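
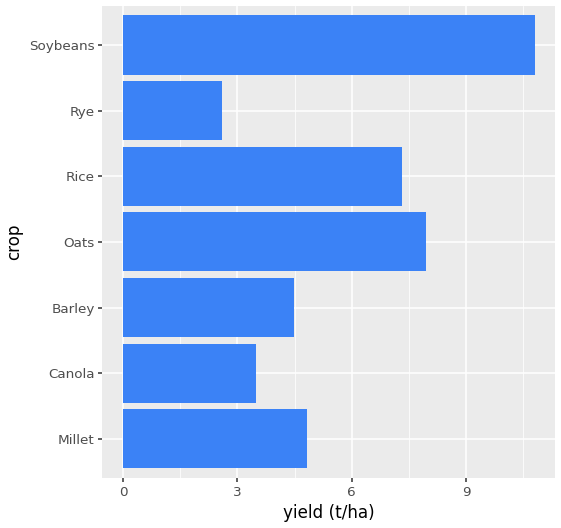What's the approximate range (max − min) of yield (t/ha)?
Max Soybeans ≈ 11, min Rye ≈ 3; range ≈ 8.

≈ 8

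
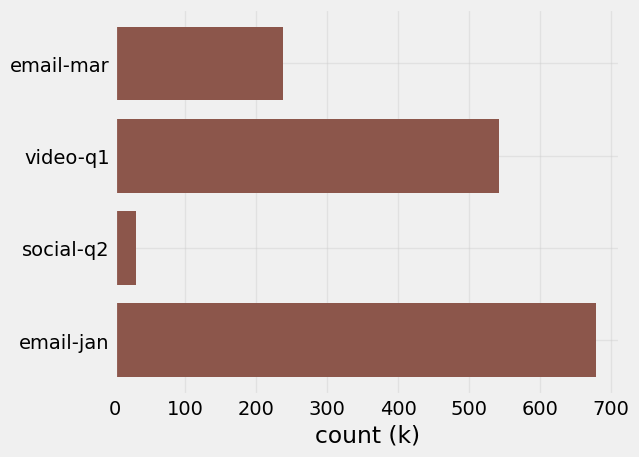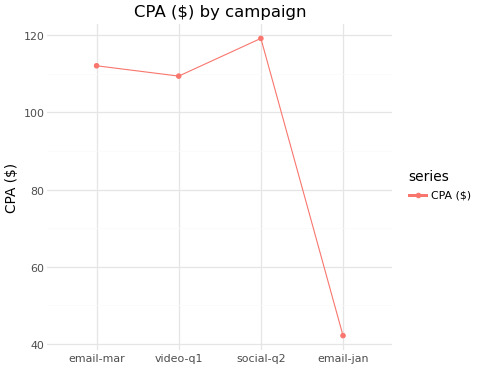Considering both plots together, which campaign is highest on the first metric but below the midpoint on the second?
email-jan

Chart 2 median CPA ($) ≈ 120; below-median campaigns: video-q1, email-jan. Among those, email-jan has the highest count (k) (≈ 700).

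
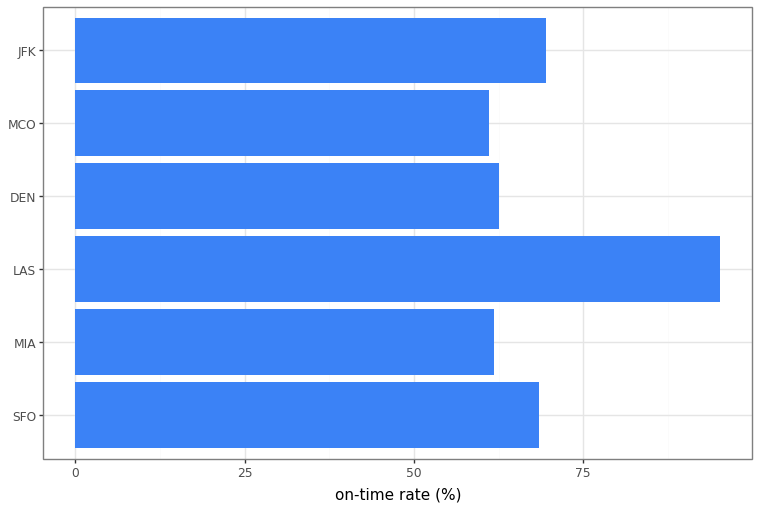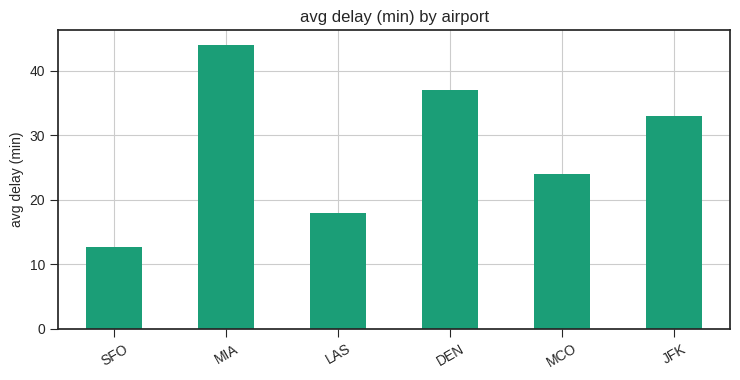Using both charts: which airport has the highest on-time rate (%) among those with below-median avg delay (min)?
Chart 2 median avg delay (min) ≈ 30; below-median airports: SFO, LAS, MCO. Among those, LAS has the highest on-time rate (%) (≈ 100).

LAS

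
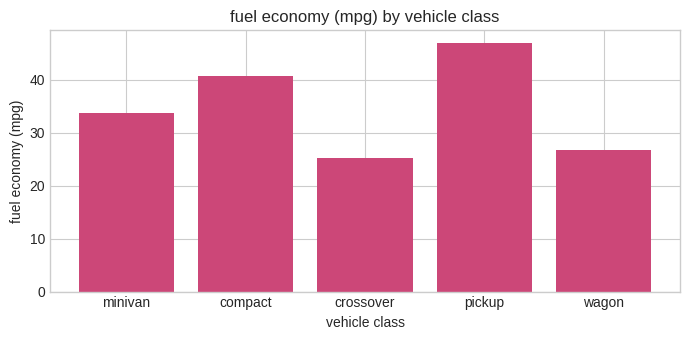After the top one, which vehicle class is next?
compact

Top 3: pickup ≈ 45, compact ≈ 40, minivan ≈ 35.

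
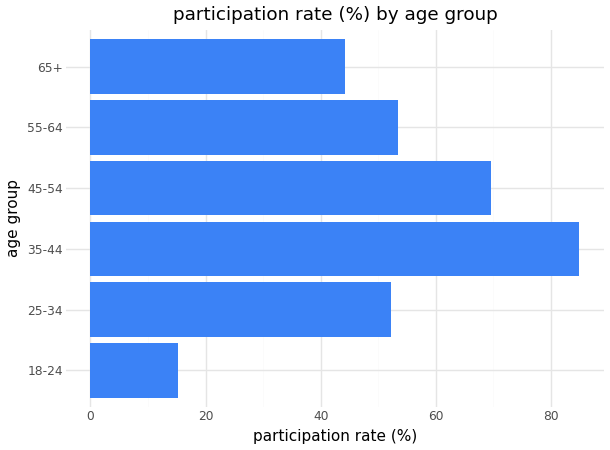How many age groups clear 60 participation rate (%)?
Above 60: 35-44, 45-54.

2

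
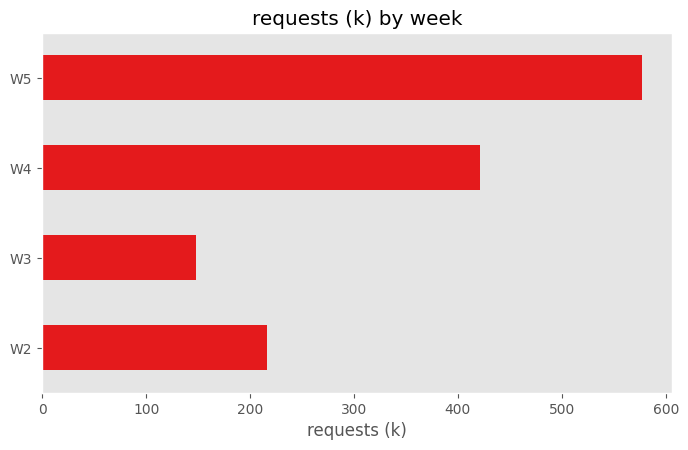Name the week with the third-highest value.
Top 4: W5 ≈ 600, W4 ≈ 400, W2 ≈ 200, W3 ≈ 150.

W2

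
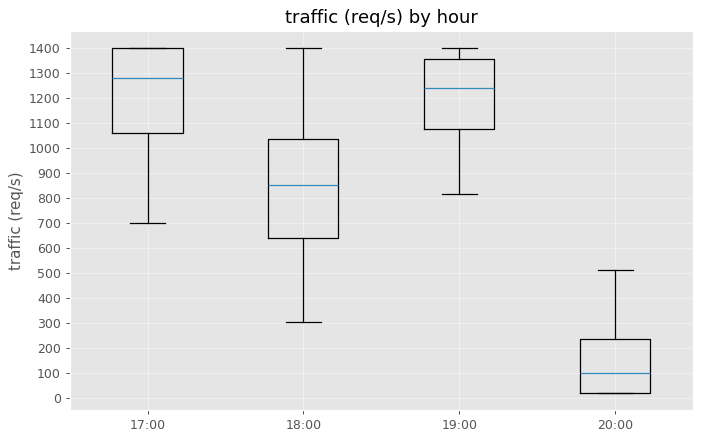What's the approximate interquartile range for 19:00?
≈ 300

Q3 ≈ 1400, Q1 ≈ 1100; IQR ≈ 300.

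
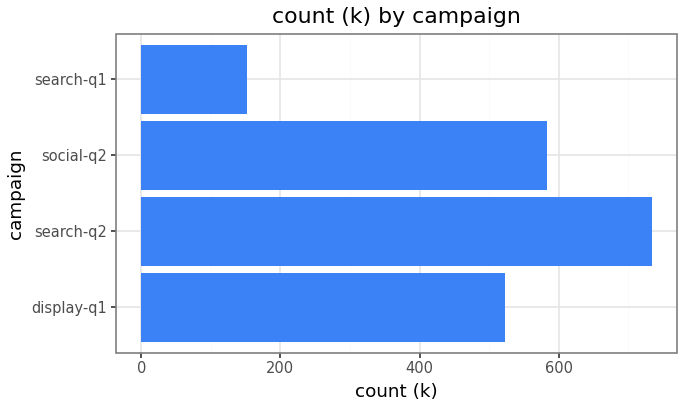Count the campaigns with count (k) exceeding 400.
3

Above 400: display-q1, search-q2, social-q2.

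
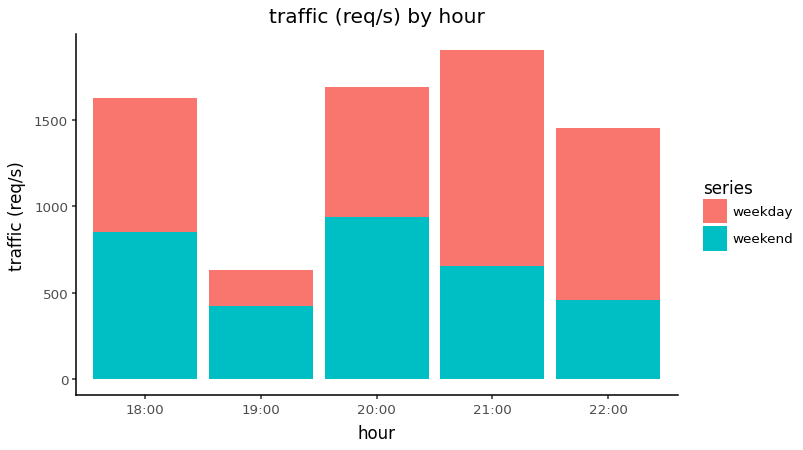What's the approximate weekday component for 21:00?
weekday top ≈ 2000, bottom ≈ 600; segment ≈ 1400.

≈ 1400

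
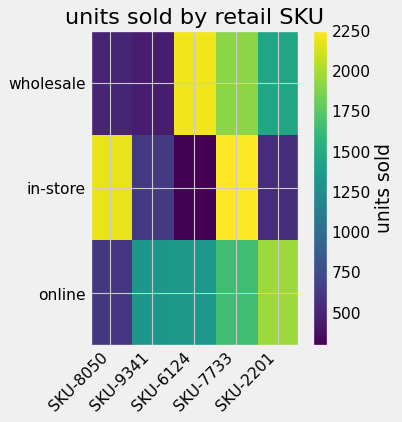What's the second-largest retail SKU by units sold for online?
Top 3 for online: SKU-2201 ≈ 2000, SKU-7733 ≈ 1600, SKU-6124 ≈ 1400.

SKU-7733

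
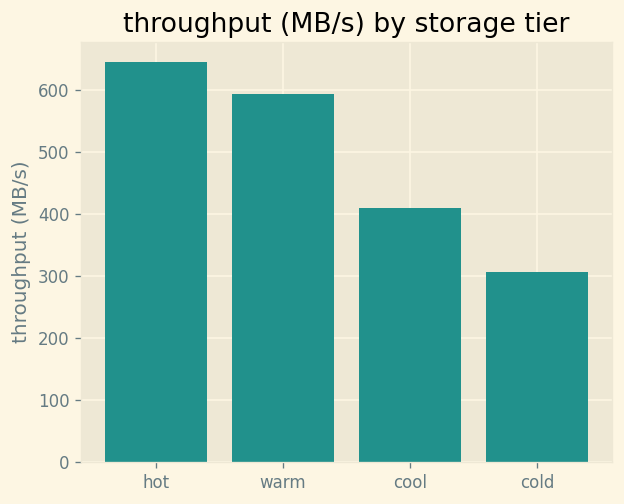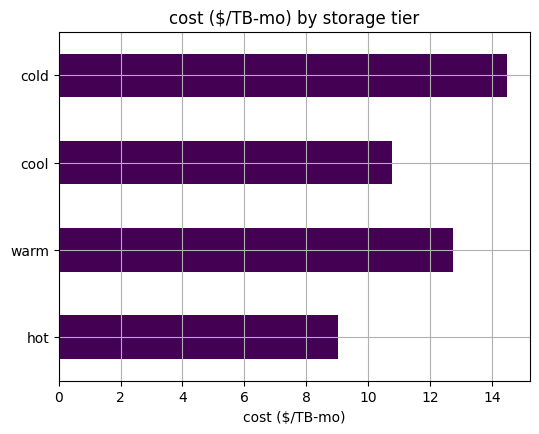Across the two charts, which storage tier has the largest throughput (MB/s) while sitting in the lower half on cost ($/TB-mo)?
Chart 2 median cost ($/TB-mo) ≈ 12; below-median storage tiers: hot, cool. Among those, hot has the highest throughput (MB/s) (≈ 600).

hot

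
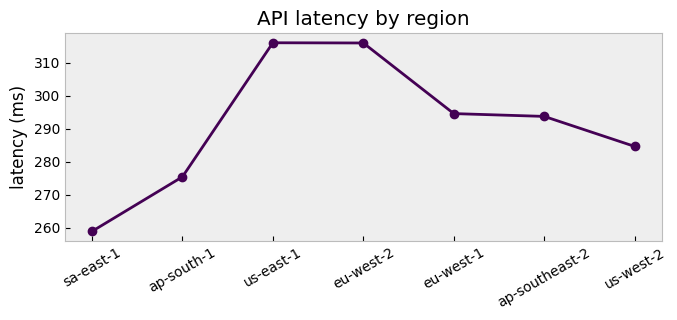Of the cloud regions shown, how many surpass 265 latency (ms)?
Above 265: ap-south-1, us-east-1, eu-west-2, eu-west-1, ap-southeast-2, us-west-2.

6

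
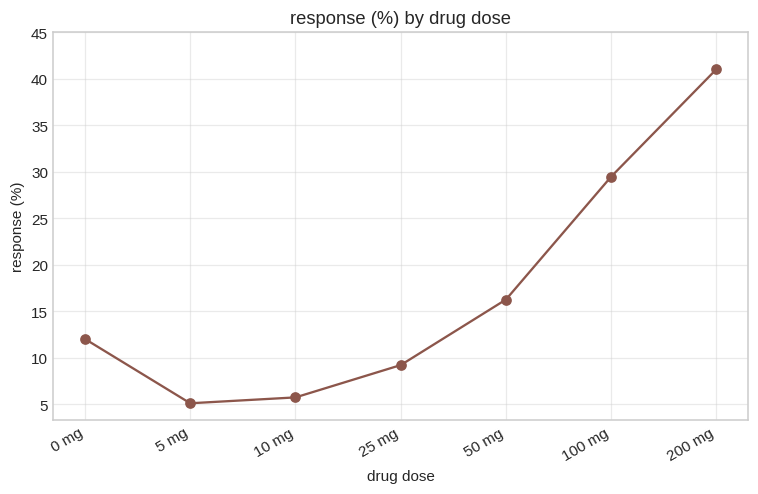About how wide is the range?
Max 200 mg ≈ 40, min 5 mg ≈ 5; range ≈ 35.

≈ 35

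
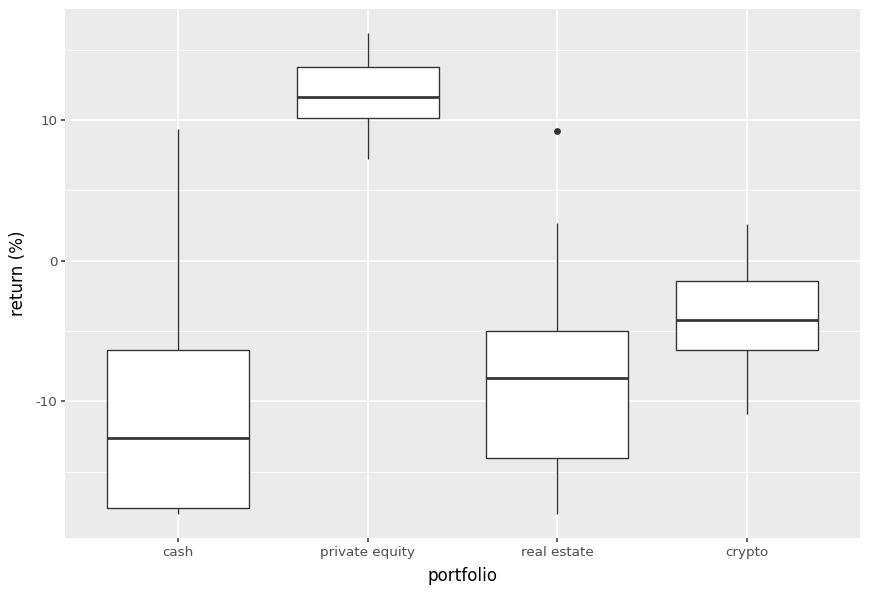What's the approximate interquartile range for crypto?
≈ 4

Q3 ≈ -2, Q1 ≈ -6; IQR ≈ 4.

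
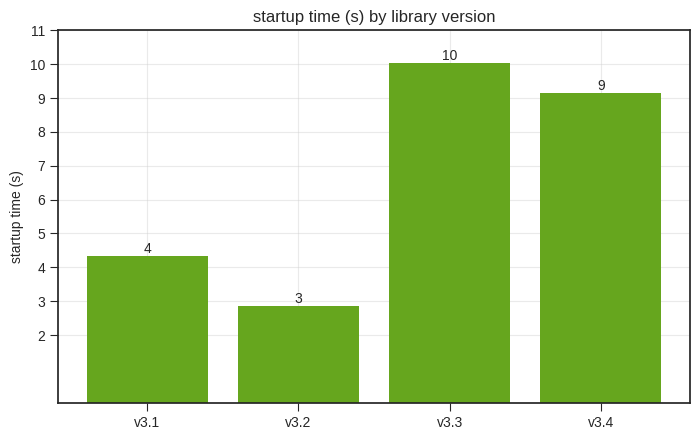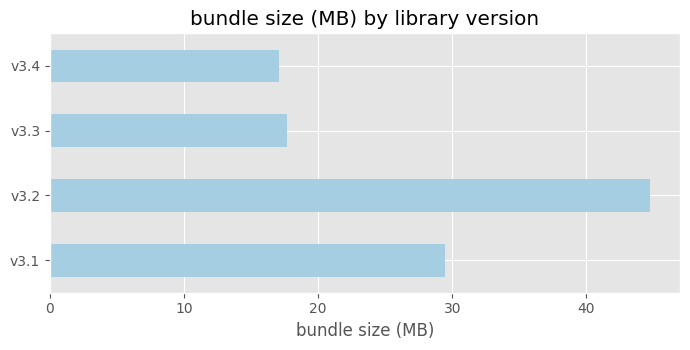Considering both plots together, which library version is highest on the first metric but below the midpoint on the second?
v3.3

Chart 2 median bundle size (MB) ≈ 25; below-median library versions: v3.3, v3.4. Among those, v3.3 has the highest startup time (s) (≈ 10).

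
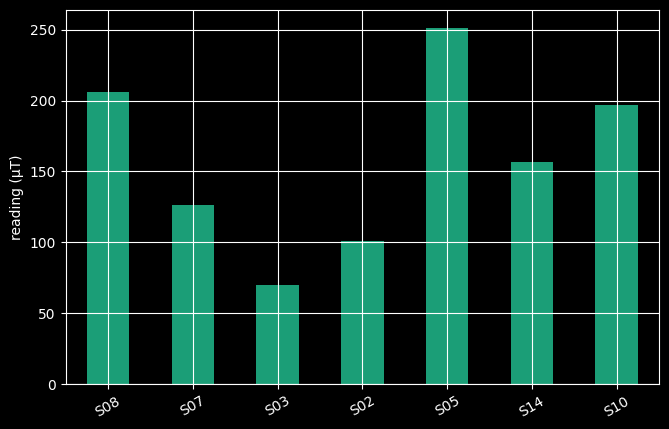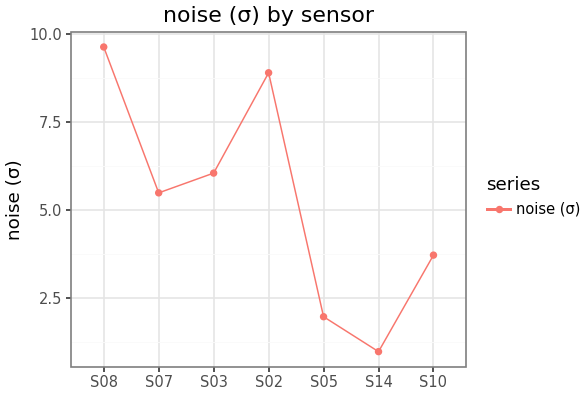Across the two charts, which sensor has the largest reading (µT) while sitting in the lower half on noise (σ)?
Chart 2 median noise (σ) ≈ 5; below-median sensors: S05, S14, S10. Among those, S05 has the highest reading (µT) (≈ 250).

S05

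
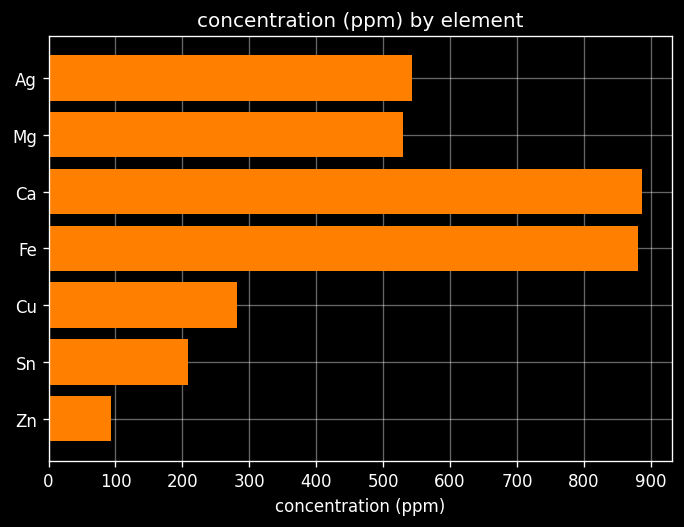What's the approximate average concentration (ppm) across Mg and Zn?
≈ 300

(500 + 100) / 2 ≈ 300.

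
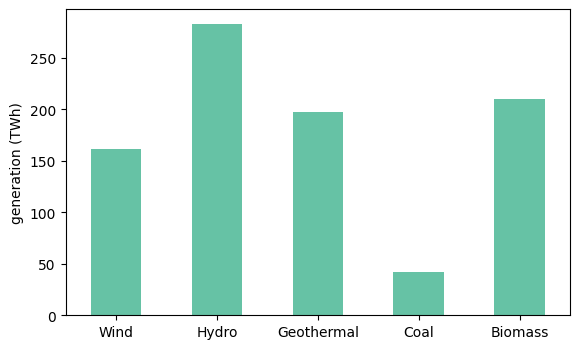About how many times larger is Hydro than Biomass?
≈ 1.38×

Hydro ≈ 275, Biomass ≈ 200; 275/200 ≈ 1.38.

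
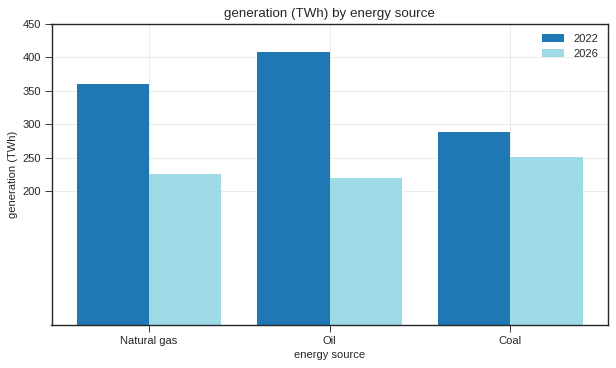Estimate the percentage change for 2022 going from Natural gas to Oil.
Natural gas ≈ 350, Oil ≈ 400; (400 − 350) / 350 ≈ +14.3%.

≈ +14.3%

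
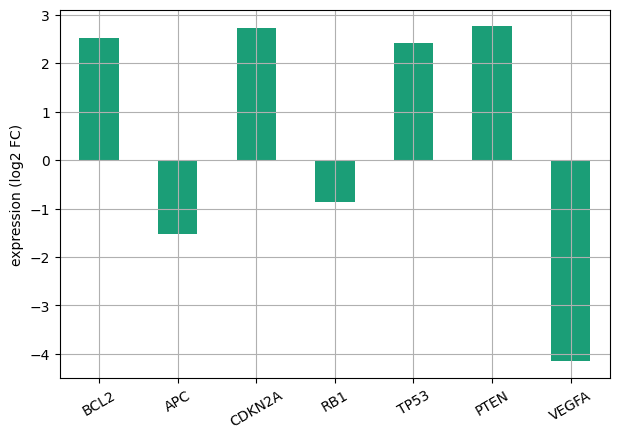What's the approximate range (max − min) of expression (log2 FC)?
Max PTEN ≈ 3, min VEGFA ≈ -4; range ≈ 7.

≈ 7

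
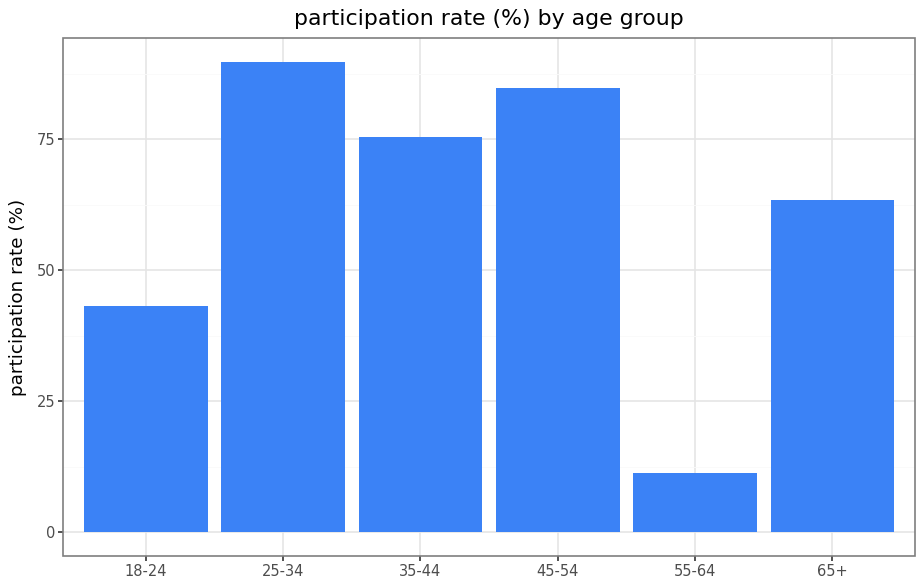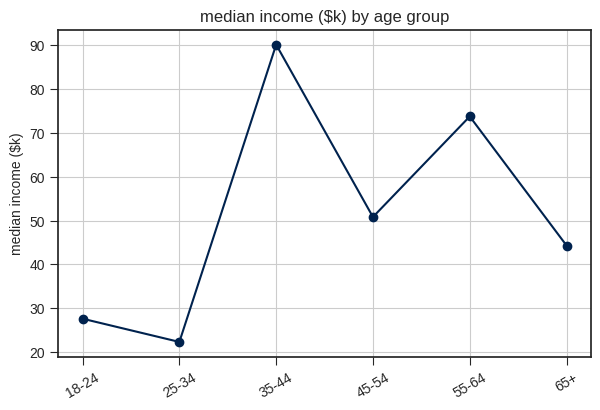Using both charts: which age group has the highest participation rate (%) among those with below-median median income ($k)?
25-34

Chart 2 median median income ($k) ≈ 50; below-median age groups: 18-24, 25-34, 65+. Among those, 25-34 has the highest participation rate (%) (≈ 90).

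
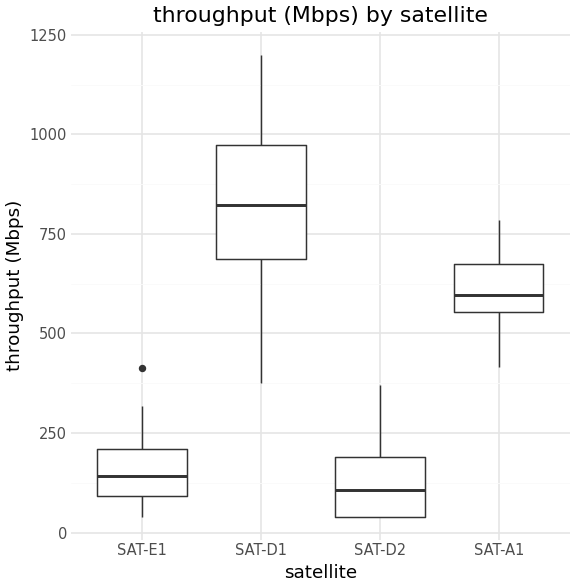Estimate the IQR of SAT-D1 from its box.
Q3 ≈ 1000, Q1 ≈ 700; IQR ≈ 300.

≈ 300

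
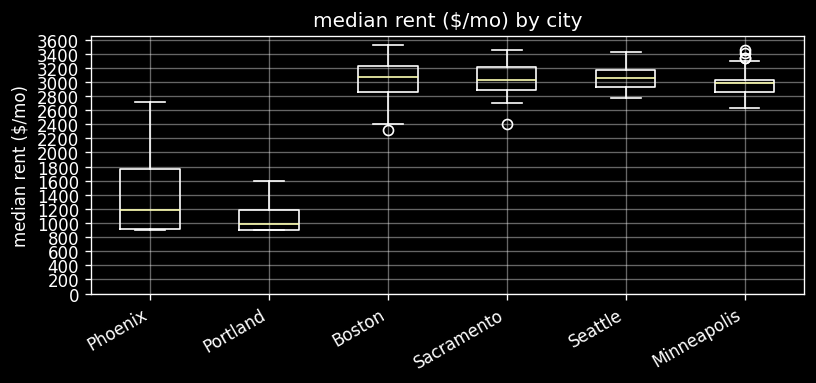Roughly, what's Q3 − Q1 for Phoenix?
Q3 ≈ 1800, Q1 ≈ 1000; IQR ≈ 800.

≈ 800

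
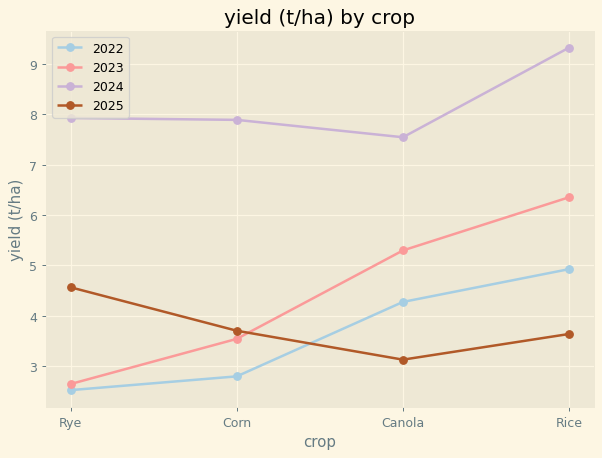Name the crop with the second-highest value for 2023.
Top 3 for 2023: Rice ≈ 6, Canola ≈ 5, Corn ≈ 4.

Canola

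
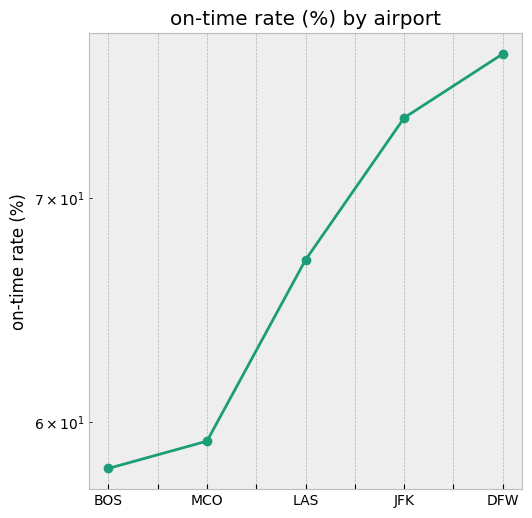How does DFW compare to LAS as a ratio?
DFW ≈ 78, LAS ≈ 68; 78/68 ≈ 1.15.

≈ 1.15×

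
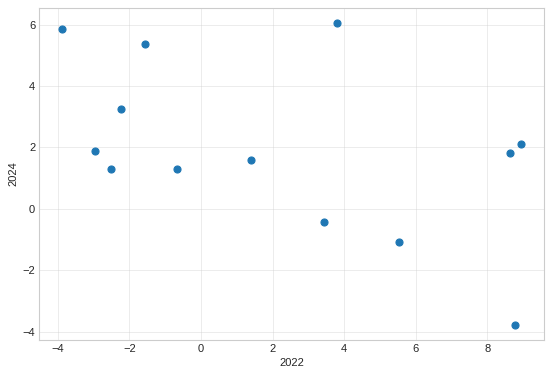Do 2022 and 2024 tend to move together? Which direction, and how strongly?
Points are negatively correlated; moderate (|r| ≈ 0.5).

negative, moderate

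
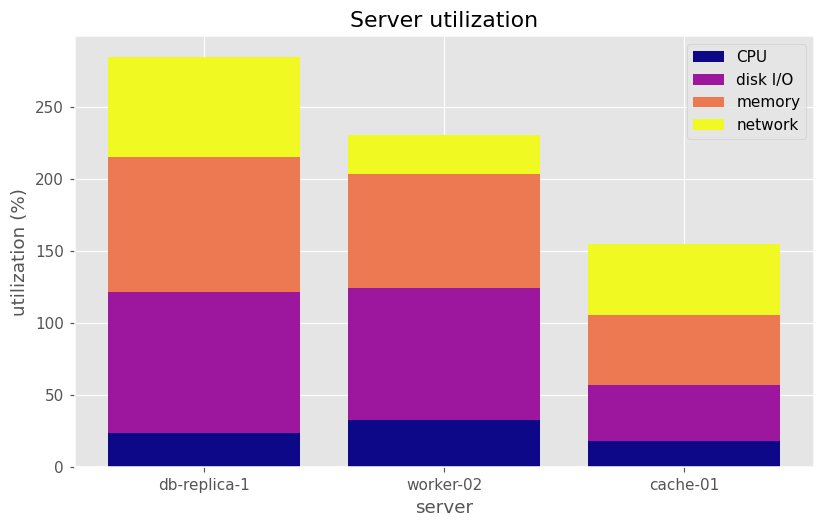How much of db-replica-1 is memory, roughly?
memory top ≈ 225, bottom ≈ 125; segment ≈ 100.

≈ 100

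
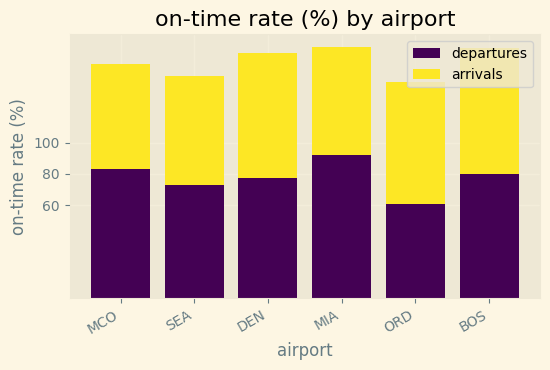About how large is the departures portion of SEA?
departures top ≈ 80, bottom ≈ 0; segment ≈ 80.

≈ 80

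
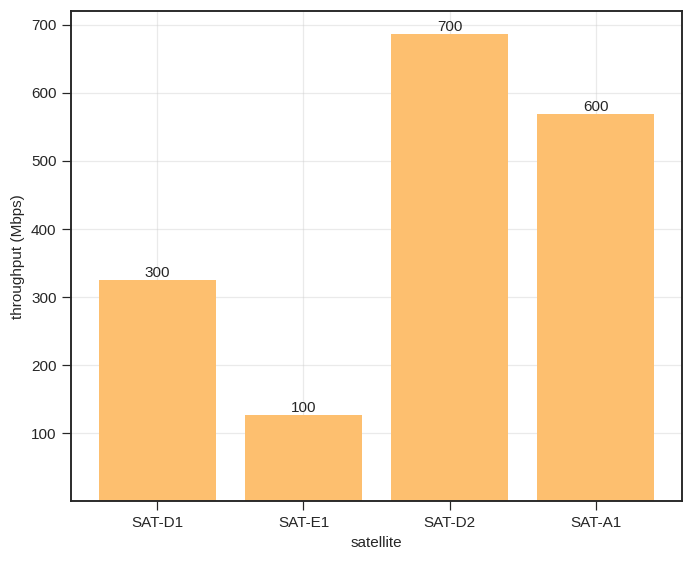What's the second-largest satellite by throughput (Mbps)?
Top 3: SAT-D2 ≈ 700, SAT-A1 ≈ 600, SAT-D1 ≈ 300.

SAT-A1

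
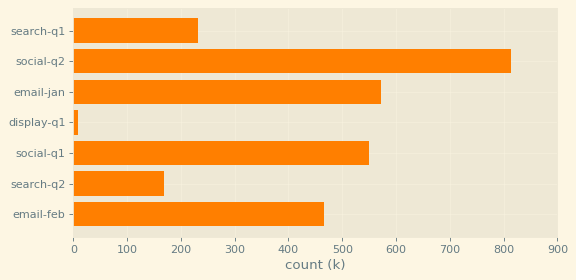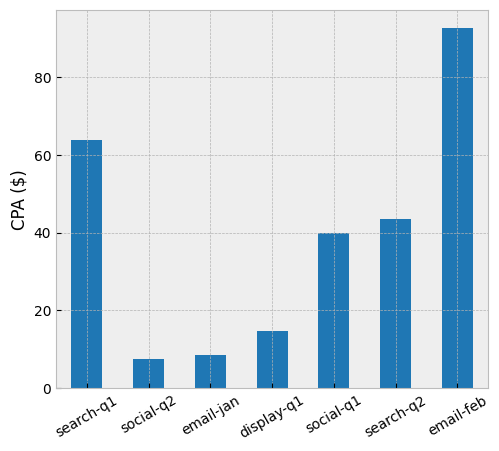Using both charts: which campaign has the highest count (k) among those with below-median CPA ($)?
social-q2

Chart 2 median CPA ($) ≈ 40; below-median campaigns: social-q2, email-jan, display-q1. Among those, social-q2 has the highest count (k) (≈ 800).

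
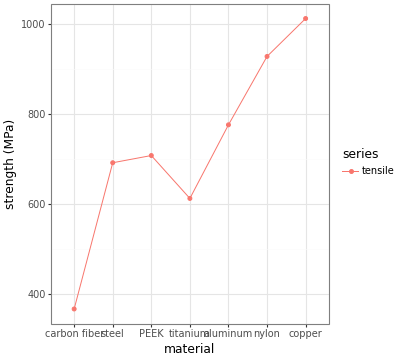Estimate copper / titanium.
copper ≈ 1000, titanium ≈ 600; 1000/600 ≈ 1.67.

≈ 1.67×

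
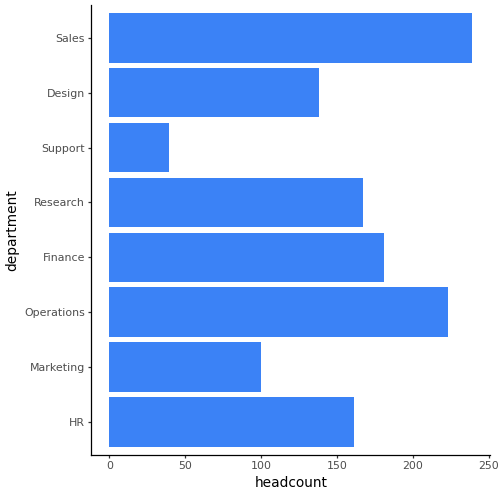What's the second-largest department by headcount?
Top 3: Sales ≈ 240, Operations ≈ 220, Finance ≈ 180.

Operations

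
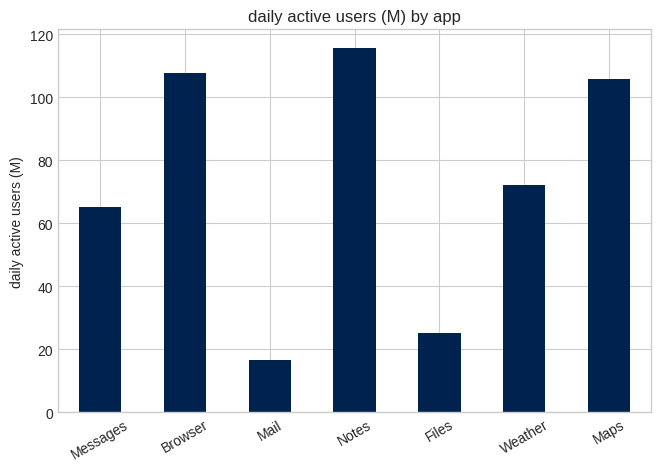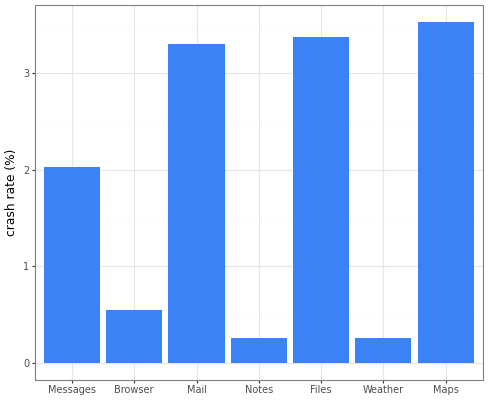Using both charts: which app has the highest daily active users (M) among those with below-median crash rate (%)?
Chart 2 median crash rate (%) ≈ 2; below-median apps: Browser, Notes, Weather. Among those, Notes has the highest daily active users (M) (≈ 120).

Notes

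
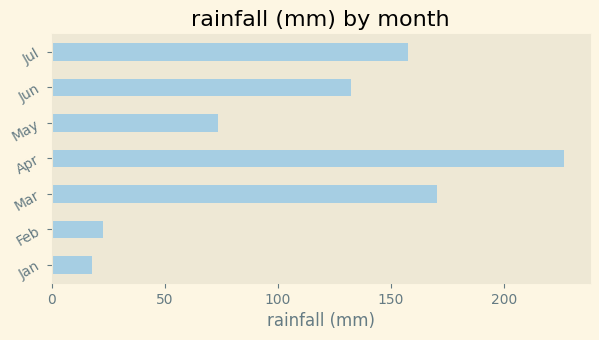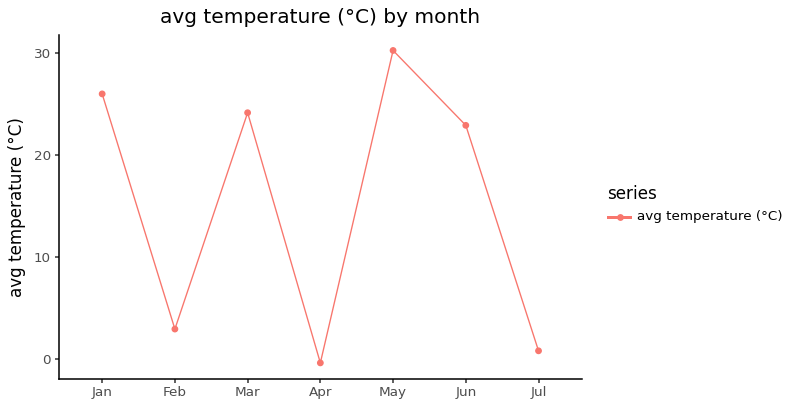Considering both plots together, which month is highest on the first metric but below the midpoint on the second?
Apr

Chart 2 median avg temperature (°C) ≈ 25; below-median months: Feb, Apr, Jul. Among those, Apr has the highest rainfall (mm) (≈ 225).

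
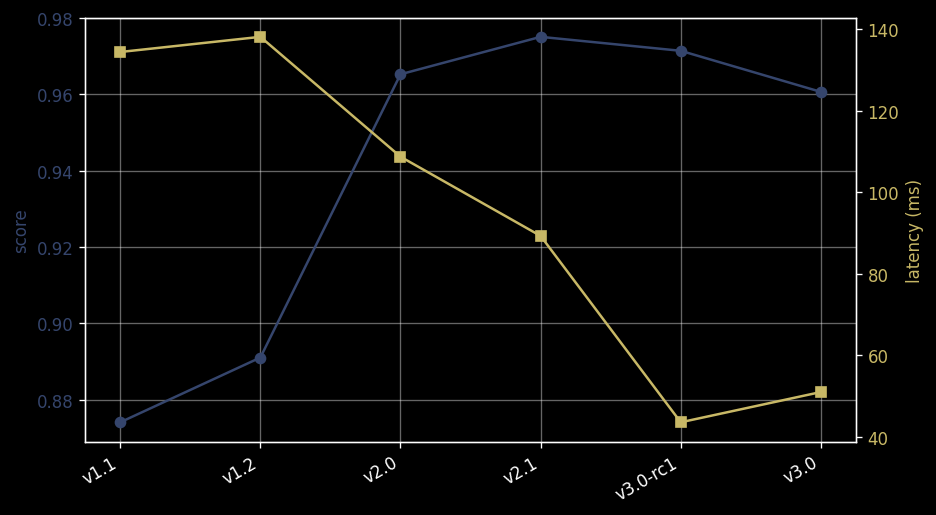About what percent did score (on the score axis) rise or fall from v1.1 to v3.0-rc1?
≈ +11.5%

v1.1 ≈ 0.87, v3.0-rc1 ≈ 0.97; (0.97 − 0.87) / 0.87 ≈ +11.5%.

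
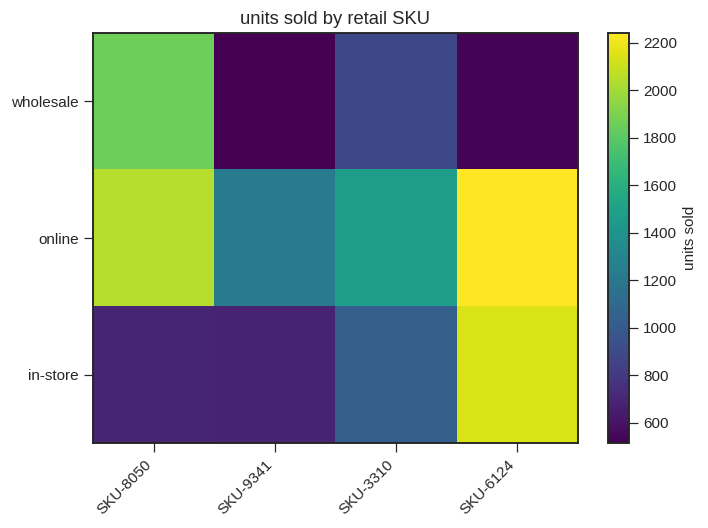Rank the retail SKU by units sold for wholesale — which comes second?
Top 3 for wholesale: SKU-8050 ≈ 1800, SKU-3310 ≈ 800, SKU-6124 ≈ 600.

SKU-3310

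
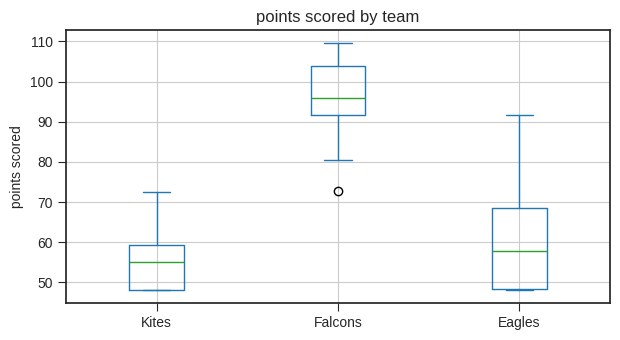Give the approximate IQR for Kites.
Q3 ≈ 60, Q1 ≈ 50; IQR ≈ 10.

≈ 10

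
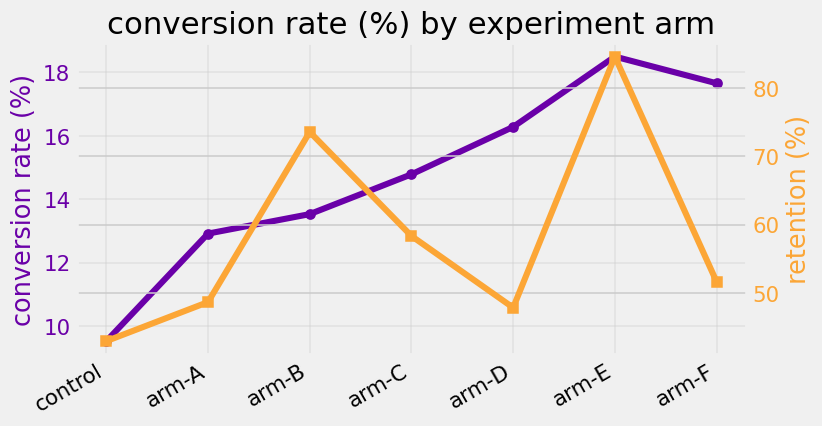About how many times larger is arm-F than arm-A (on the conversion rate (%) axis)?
≈ 1.38×

arm-F ≈ 18, arm-A ≈ 13; 18/13 ≈ 1.38.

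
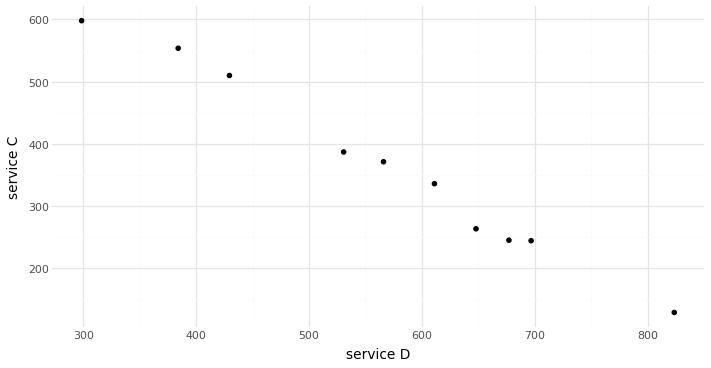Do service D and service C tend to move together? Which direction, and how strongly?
Points are negatively correlated; strong (|r| ≈ 1.0).

negative, strong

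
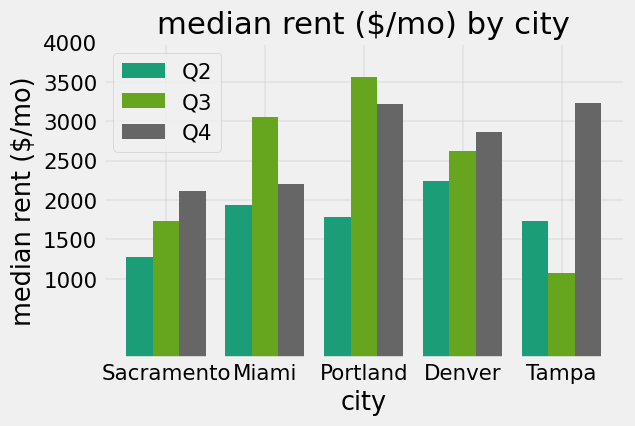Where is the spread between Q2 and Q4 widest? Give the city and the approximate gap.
Tampa: Q2 ≈ 1500, Q4 ≈ 3000 → gap ≈ 1500. Next-largest (Portland) is only ≈ 1000.

Tampa, ≈ 1500 $/mo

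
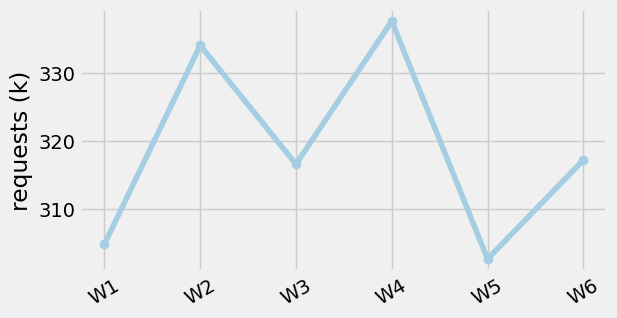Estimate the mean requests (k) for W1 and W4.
(305 + 340) / 2 ≈ 322.

≈ 322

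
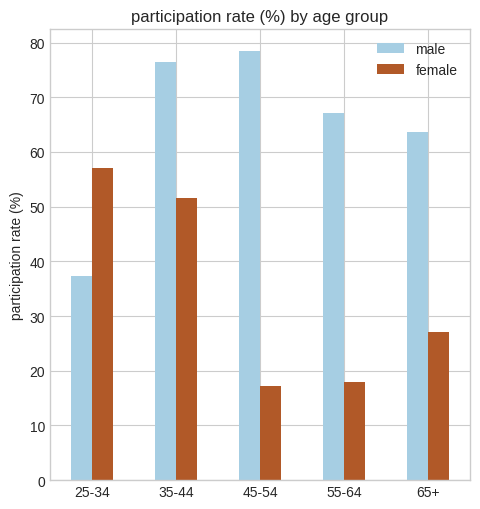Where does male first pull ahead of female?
25-34: male ≈ 40 vs female ≈ 60 (not yet); 35-44: male ≈ 80 vs female ≈ 50 (first crossover).

35-44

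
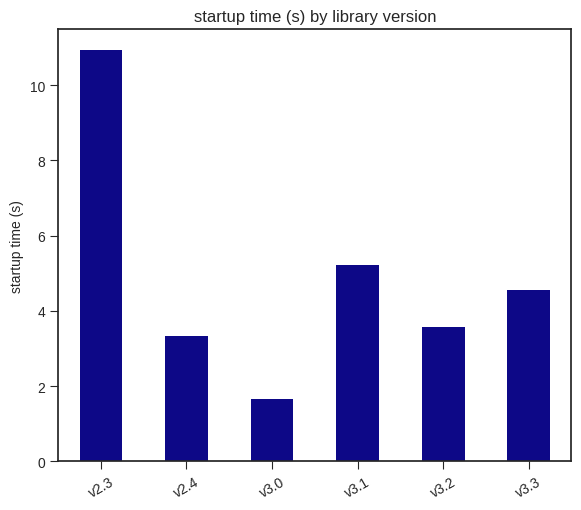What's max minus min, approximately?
≈ 9

Max v2.3 ≈ 11, min v3.0 ≈ 2; range ≈ 9.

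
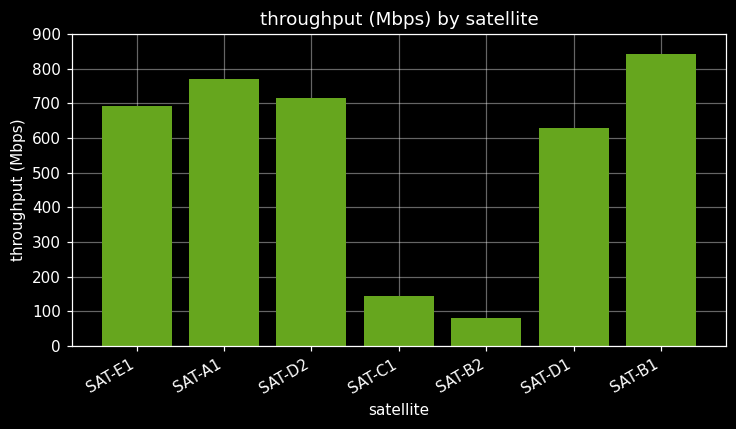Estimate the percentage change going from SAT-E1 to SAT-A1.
≈ +14.3%

SAT-E1 ≈ 700, SAT-A1 ≈ 800; (800 − 700) / 700 ≈ +14.3%.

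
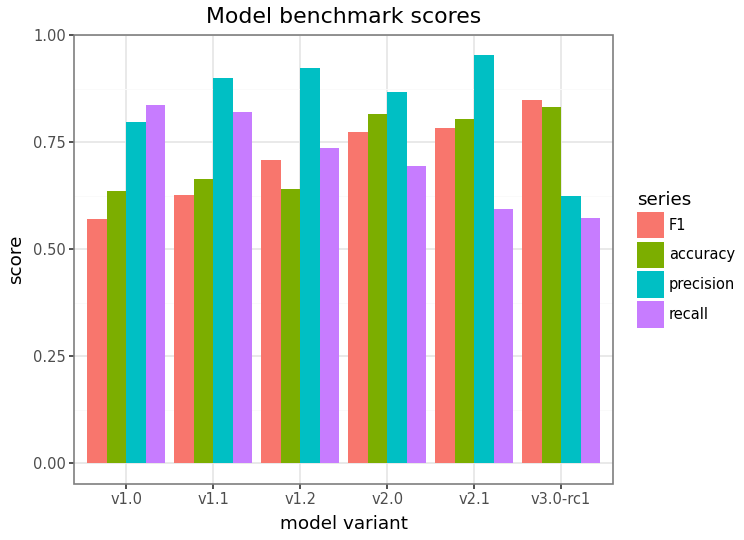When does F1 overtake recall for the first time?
v1.2: F1 ≈ 0.7 vs recall ≈ 0.7 (not yet); v2.0: F1 ≈ 0.8 vs recall ≈ 0.7 (first crossover).

v2.0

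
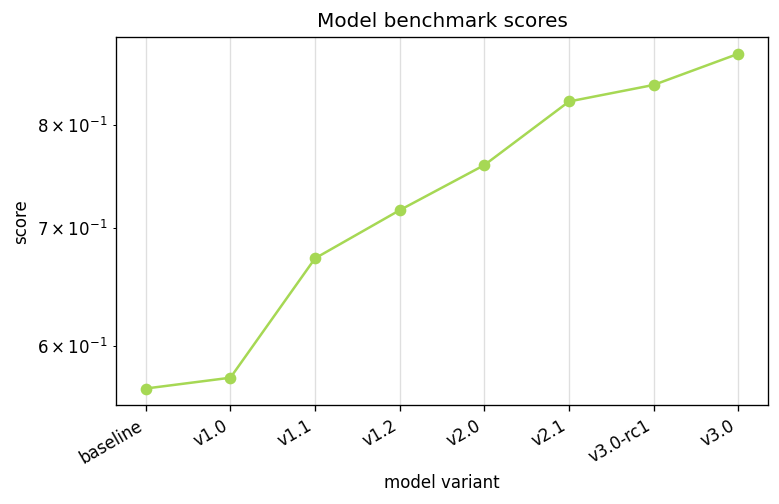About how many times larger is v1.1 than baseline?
v1.1 ≈ 0.65, baseline ≈ 0.55; 0.65/0.55 ≈ 1.18.

≈ 1.18×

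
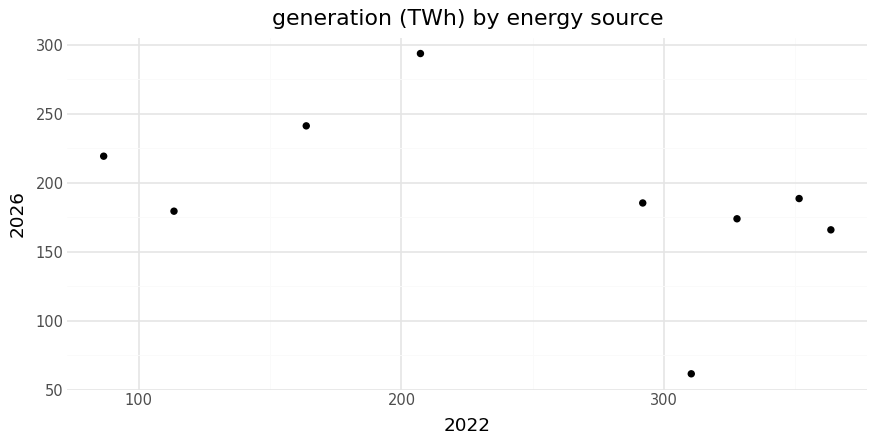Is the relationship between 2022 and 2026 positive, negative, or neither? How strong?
Points are negatively correlated; moderate (|r| ≈ 0.5).

negative, moderate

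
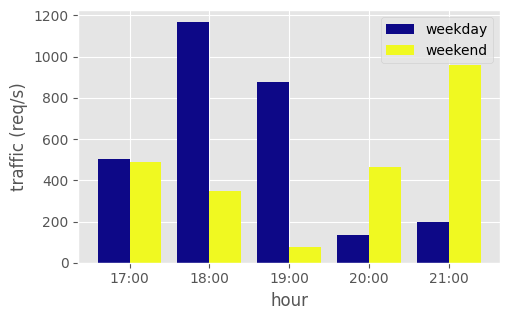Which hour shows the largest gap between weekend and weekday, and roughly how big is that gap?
18:00, ≈ 900 req/s

18:00: weekend ≈ 300, weekday ≈ 1200 → gap ≈ 900. Next-largest (19:00) is only ≈ 800.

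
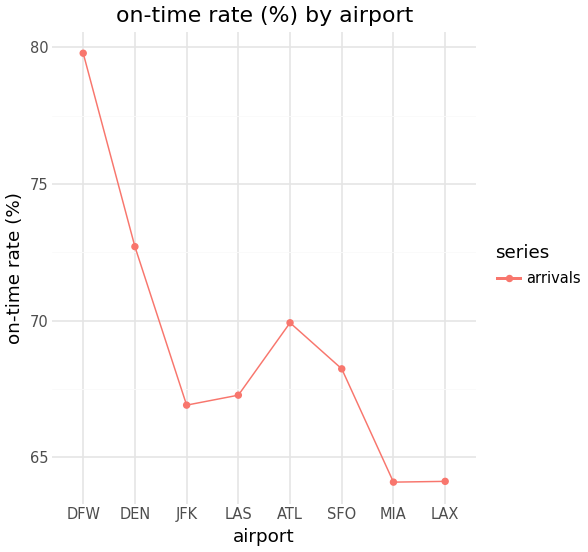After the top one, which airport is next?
Top 3: DFW ≈ 80, DEN ≈ 72, ATL ≈ 70.

DEN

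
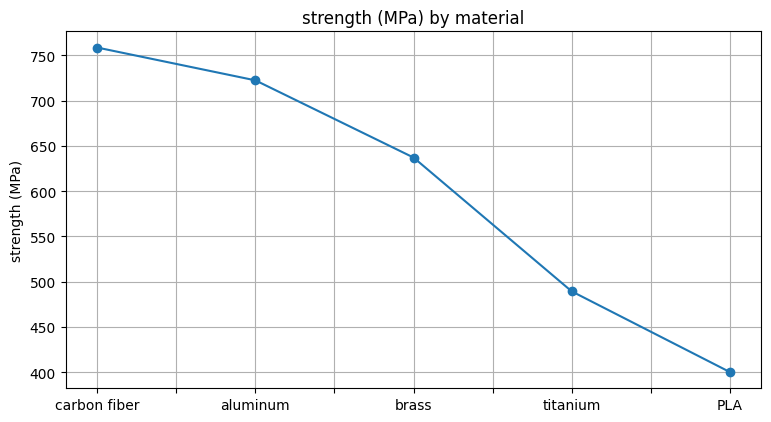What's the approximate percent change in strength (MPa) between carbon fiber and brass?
carbon fiber ≈ 750, brass ≈ 650; (650 − 750) / 750 ≈ -13.3%.

≈ -13.3%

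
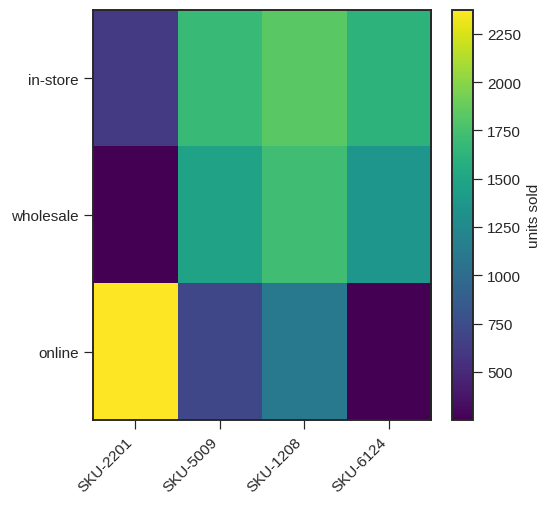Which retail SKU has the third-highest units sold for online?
Top 4 for online: SKU-2201 ≈ 2400, SKU-1208 ≈ 1200, SKU-5009 ≈ 800, SKU-6124 ≈ 200.

SKU-5009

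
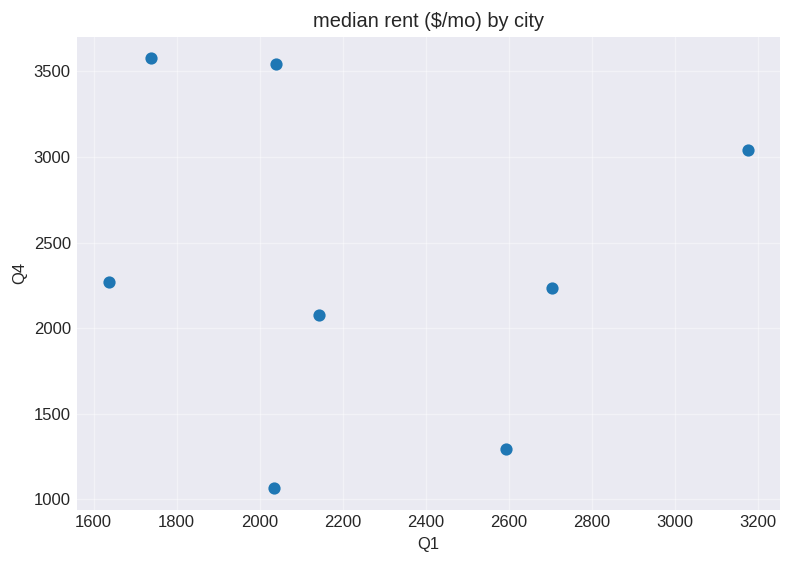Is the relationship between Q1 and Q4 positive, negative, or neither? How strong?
Points are roughly uncorrelated; weak (|r| ≈ 0.1).

no clear correlation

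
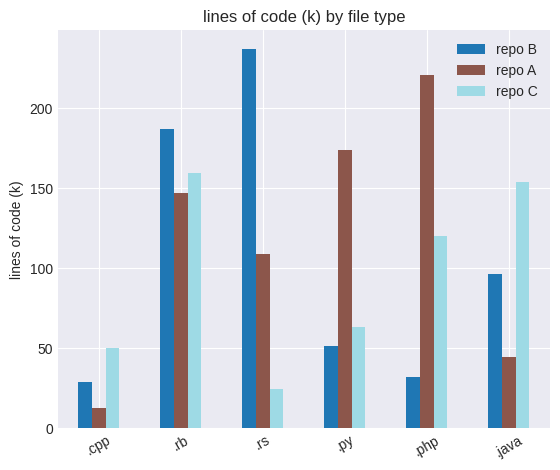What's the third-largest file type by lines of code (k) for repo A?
Top 4 for repo A: .php ≈ 220, .py ≈ 180, .rb ≈ 140, .rs ≈ 100.

.rb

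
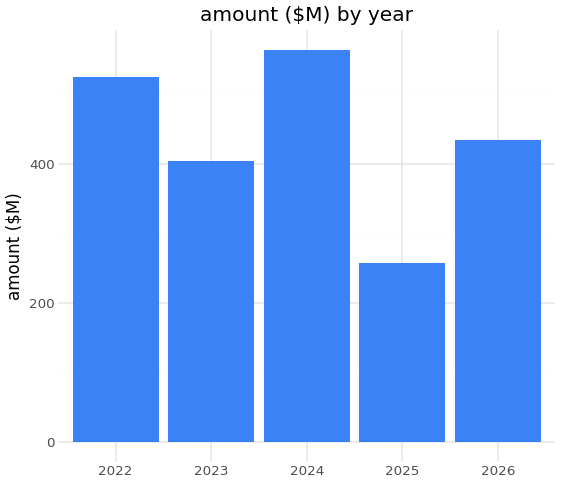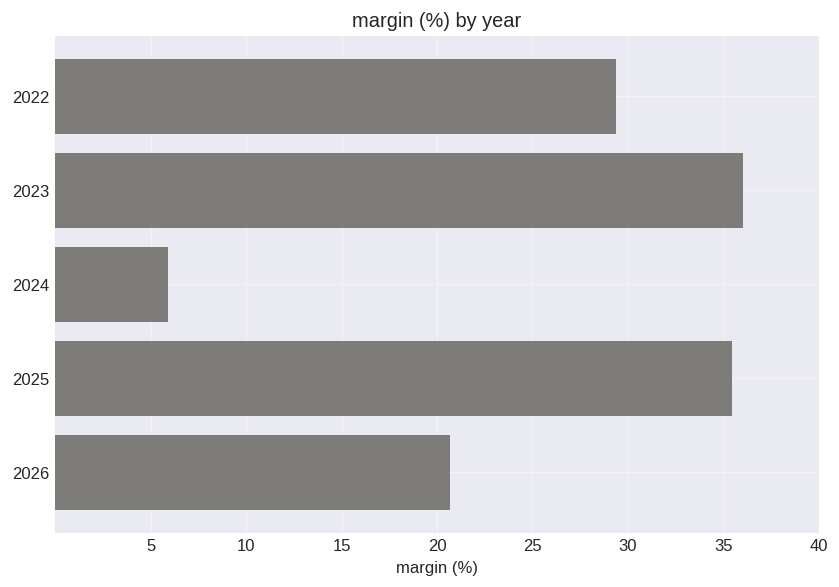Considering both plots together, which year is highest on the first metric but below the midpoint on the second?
2024

Chart 2 median margin (%) ≈ 30; below-median years: 2024, 2026. Among those, 2024 has the highest amount ($M) (≈ 600).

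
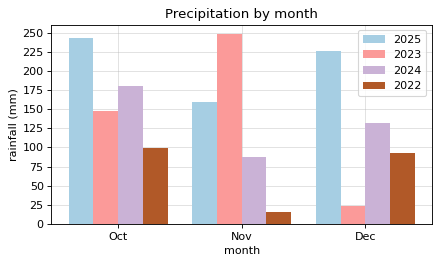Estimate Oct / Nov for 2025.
Oct ≈ 250, Nov ≈ 150; 250/150 ≈ 1.67.

≈ 1.67×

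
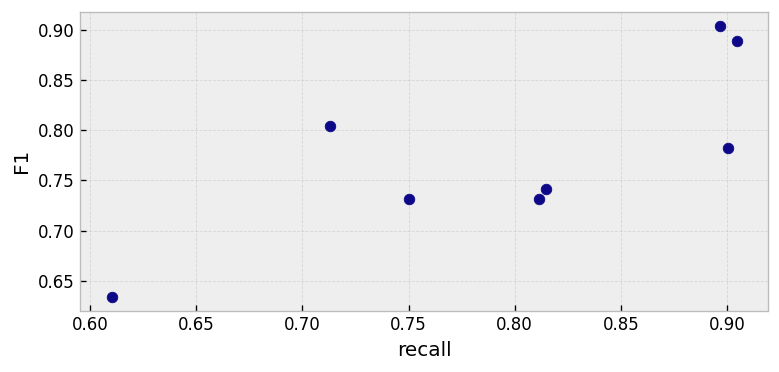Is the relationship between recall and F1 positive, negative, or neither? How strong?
Points are positively correlated; strong (|r| ≈ 0.8).

positive, strong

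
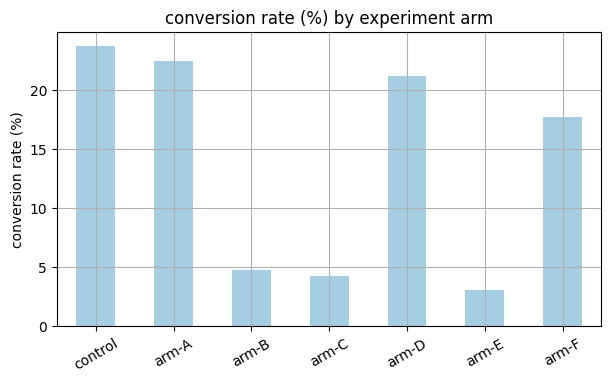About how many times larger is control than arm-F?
control ≈ 24, arm-F ≈ 18; 24/18 ≈ 1.33.

≈ 1.33×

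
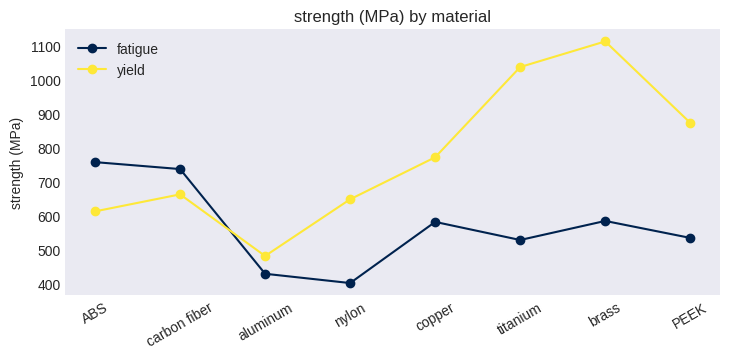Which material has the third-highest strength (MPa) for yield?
Top 4 for yield: brass ≈ 1100, titanium ≈ 1000, PEEK ≈ 900, copper ≈ 800.

PEEK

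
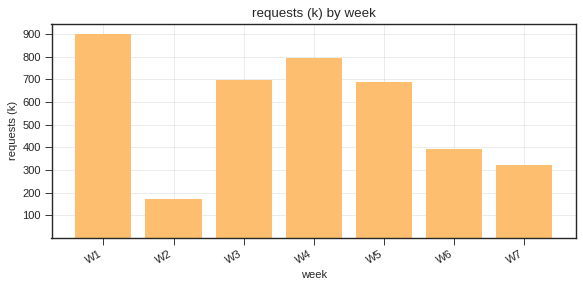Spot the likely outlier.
W2 ≈ 200; the rest sit between ≈ 300 and ≈ 900.

W2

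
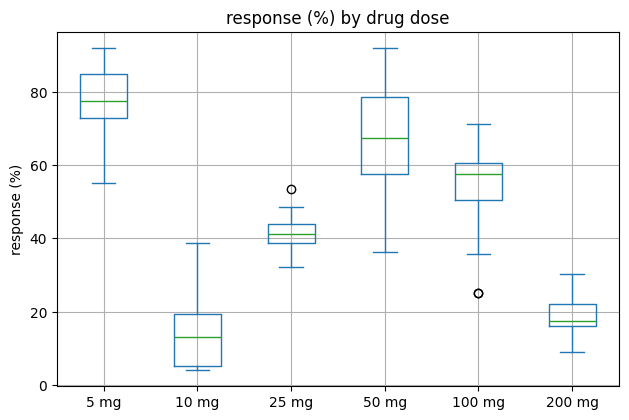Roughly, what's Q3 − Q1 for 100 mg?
≈ 10

Q3 ≈ 60, Q1 ≈ 50; IQR ≈ 10.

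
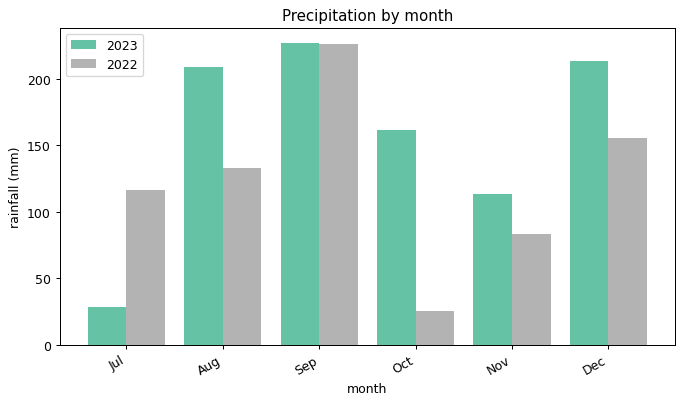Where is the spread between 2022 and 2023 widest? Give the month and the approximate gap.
Oct, ≈ 140 mm

Oct: 2022 ≈ 20, 2023 ≈ 160 → gap ≈ 140. Next-largest (Jul) is only ≈ 100.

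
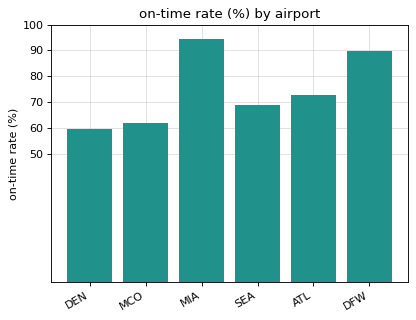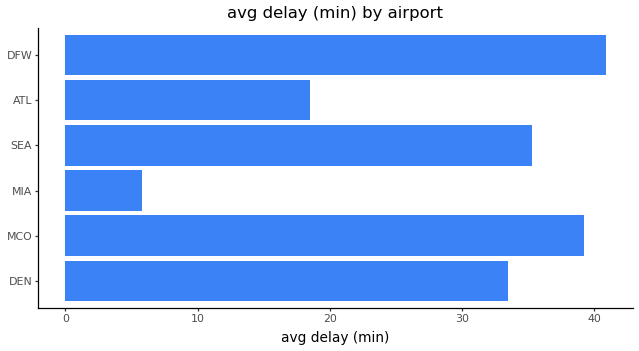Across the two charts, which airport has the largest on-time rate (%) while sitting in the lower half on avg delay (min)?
Chart 2 median avg delay (min) ≈ 35; below-median airports: DEN, MIA, ATL. Among those, MIA has the highest on-time rate (%) (≈ 90).

MIA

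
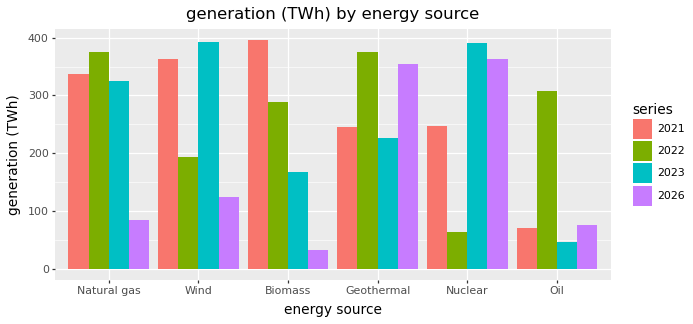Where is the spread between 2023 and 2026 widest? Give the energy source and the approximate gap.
Wind, ≈ 300 TWh

Wind: 2023 ≈ 400, 2026 ≈ 100 → gap ≈ 300. Next-largest (Natural gas) is only ≈ 250.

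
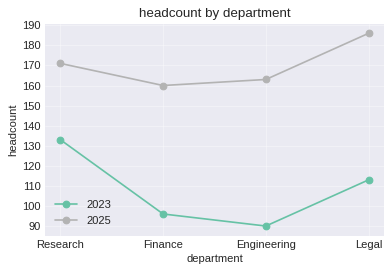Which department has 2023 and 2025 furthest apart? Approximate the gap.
Legal, ≈ 80

Legal: 2023 ≈ 110, 2025 ≈ 190 → gap ≈ 80. Next-largest (Engineering) is only ≈ 70.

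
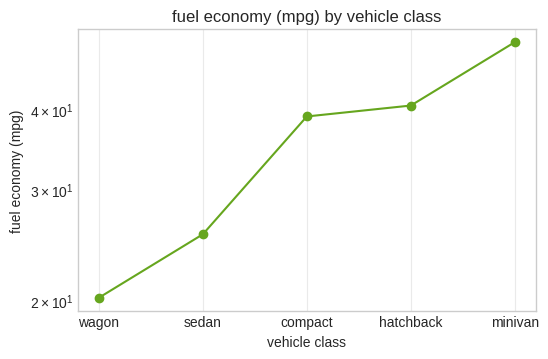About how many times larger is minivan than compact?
≈ 1.25×

minivan ≈ 50, compact ≈ 40; 50/40 ≈ 1.25.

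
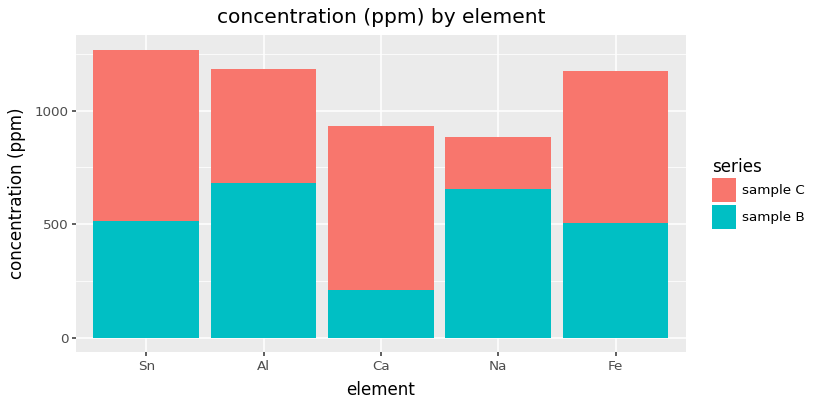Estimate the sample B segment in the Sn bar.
sample B top ≈ 600, bottom ≈ 0; segment ≈ 600.

≈ 600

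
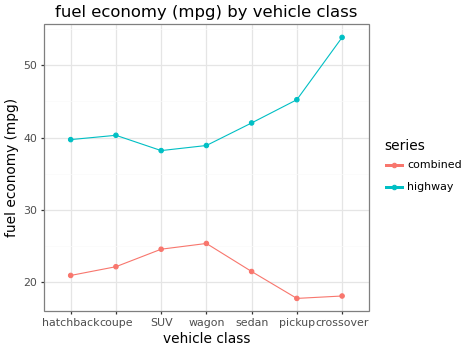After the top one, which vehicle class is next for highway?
pickup

Top 3 for highway: crossover ≈ 55, pickup ≈ 45, sedan ≈ 40.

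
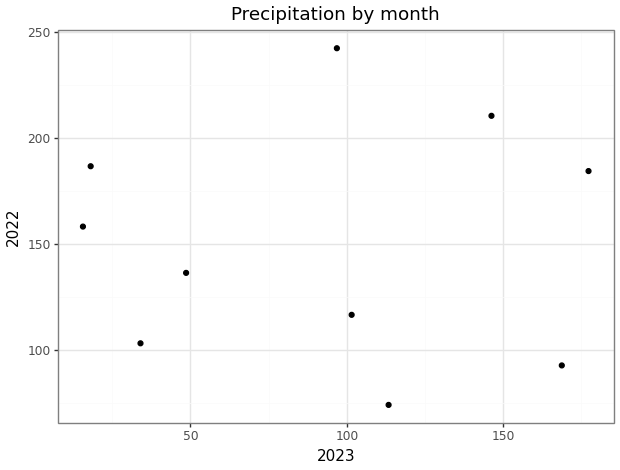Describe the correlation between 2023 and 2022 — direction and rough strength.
Points are roughly uncorrelated; weak (|r| ≈ 0.0).

no clear correlation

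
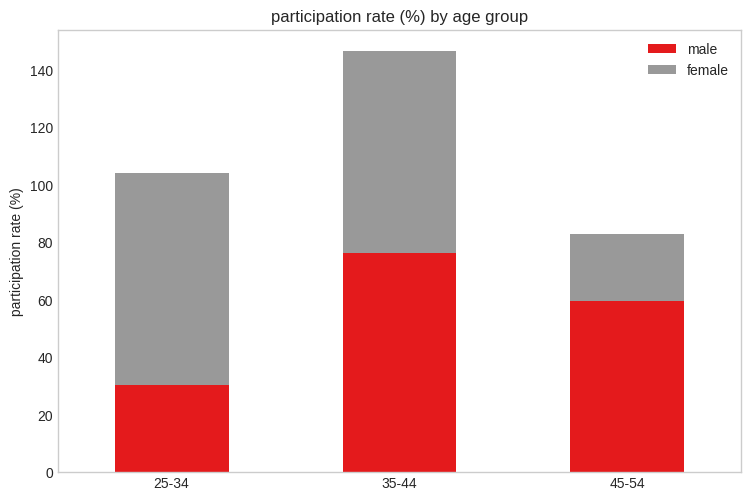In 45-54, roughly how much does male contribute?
≈ 60

male top ≈ 60, bottom ≈ 0; segment ≈ 60.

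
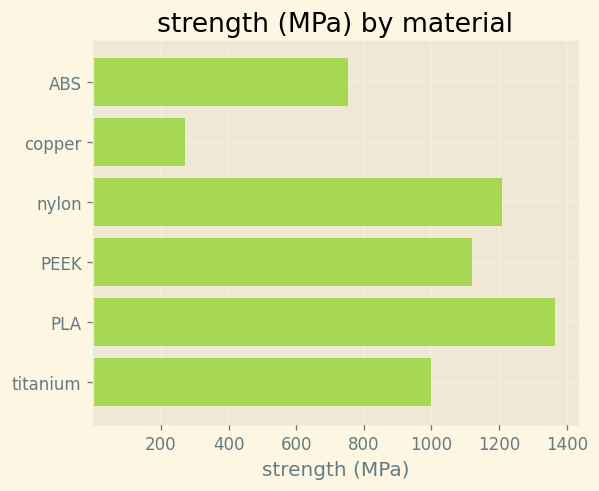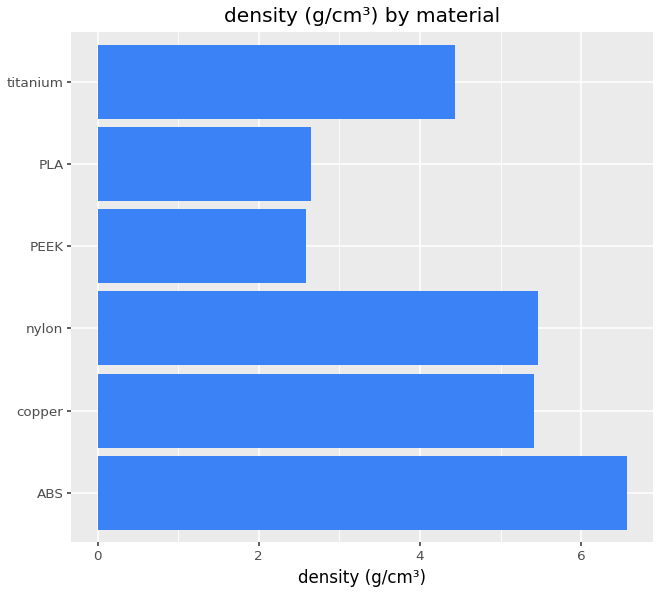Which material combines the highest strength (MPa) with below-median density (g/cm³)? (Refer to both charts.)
PLA

Chart 2 median density (g/cm³) ≈ 5; below-median materials: PEEK, PLA, titanium. Among those, PLA has the highest strength (MPa) (≈ 1400).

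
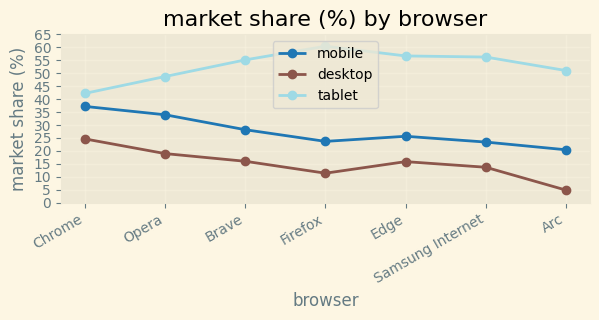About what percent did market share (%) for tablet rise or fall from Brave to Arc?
≈ -9.1%

Brave ≈ 55, Arc ≈ 50; (50 − 55) / 55 ≈ -9.1%.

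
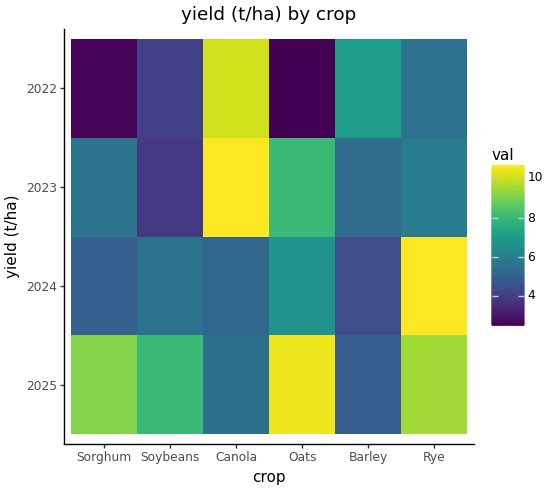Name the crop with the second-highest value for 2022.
Barley

Top 3 for 2022: Canola ≈ 10, Barley ≈ 7, Rye ≈ 6.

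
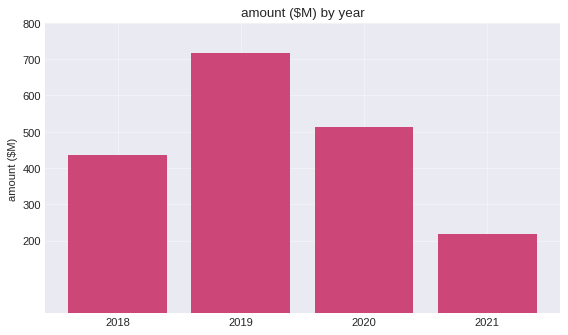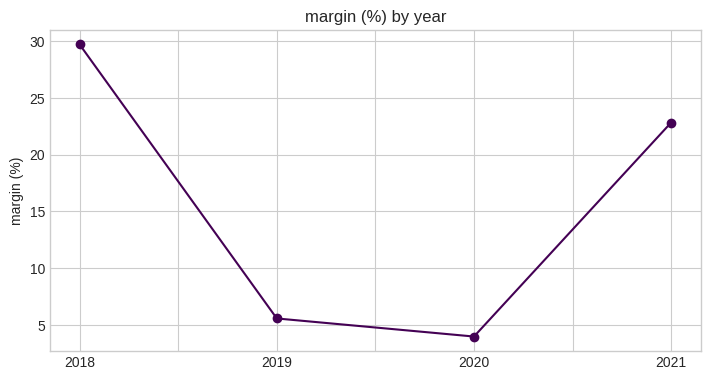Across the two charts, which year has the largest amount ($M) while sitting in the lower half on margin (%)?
Chart 2 median margin (%) ≈ 15; below-median years: 2019, 2020. Among those, 2019 has the highest amount ($M) (≈ 700).

2019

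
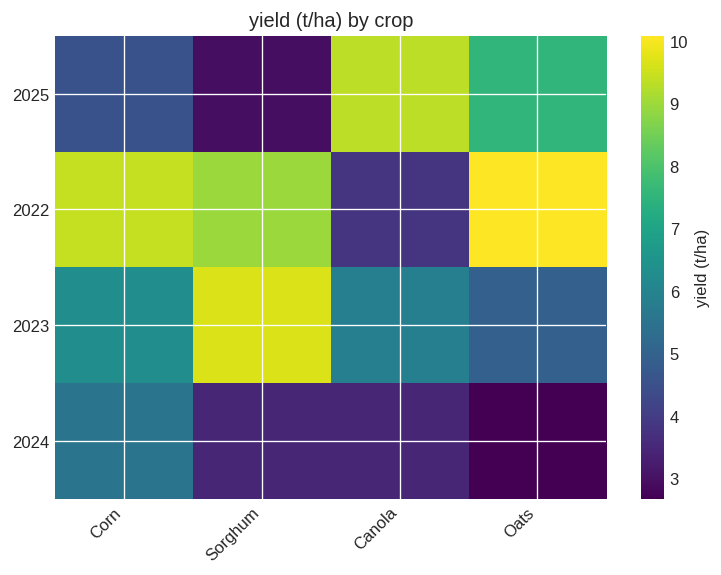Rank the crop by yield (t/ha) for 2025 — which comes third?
Corn

Top 4 for 2025: Canola ≈ 9, Oats ≈ 8, Corn ≈ 5, Sorghum ≈ 3.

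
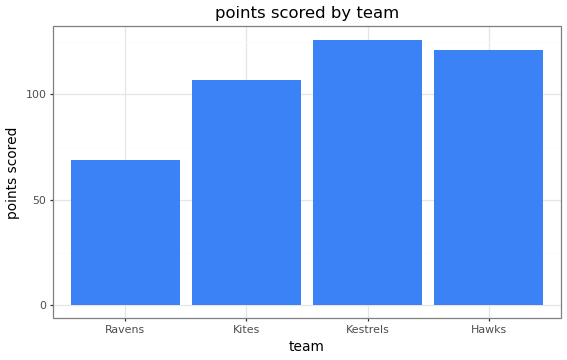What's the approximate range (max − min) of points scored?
≈ 60

Max Kestrels ≈ 120, min Ravens ≈ 60; range ≈ 60.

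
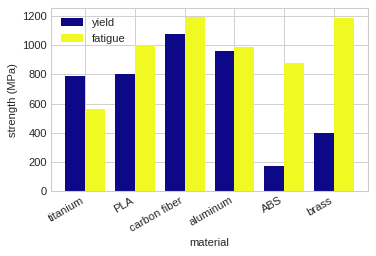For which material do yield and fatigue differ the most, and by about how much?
brass, ≈ 800 MPa

brass: yield ≈ 400, fatigue ≈ 1200 → gap ≈ 800. Next-largest (ABS) is only ≈ 700.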